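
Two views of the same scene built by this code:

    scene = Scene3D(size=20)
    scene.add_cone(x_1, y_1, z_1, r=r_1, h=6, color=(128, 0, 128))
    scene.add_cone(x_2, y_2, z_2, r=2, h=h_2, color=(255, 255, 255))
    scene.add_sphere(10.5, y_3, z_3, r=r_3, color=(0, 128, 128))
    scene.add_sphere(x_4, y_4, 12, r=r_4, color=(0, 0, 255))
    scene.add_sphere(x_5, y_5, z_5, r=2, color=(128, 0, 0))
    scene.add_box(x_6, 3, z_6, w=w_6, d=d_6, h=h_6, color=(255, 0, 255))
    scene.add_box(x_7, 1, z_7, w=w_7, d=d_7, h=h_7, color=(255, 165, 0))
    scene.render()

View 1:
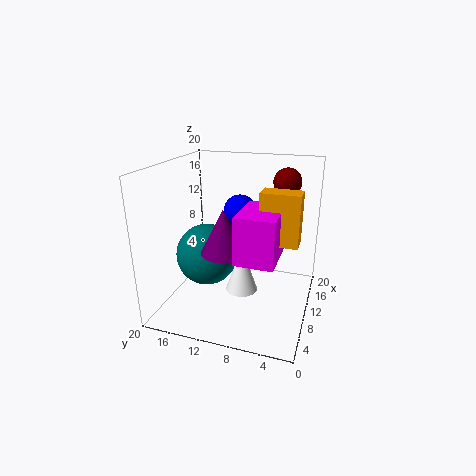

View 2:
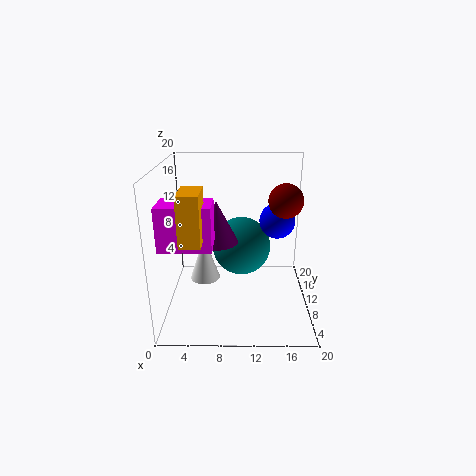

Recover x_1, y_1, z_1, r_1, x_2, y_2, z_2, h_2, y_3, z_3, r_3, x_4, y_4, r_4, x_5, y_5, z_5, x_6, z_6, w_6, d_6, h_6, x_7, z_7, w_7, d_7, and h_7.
x_1 = 7; y_1 = 11; z_1 = 9; r_1 = 3; x_2 = 5.5; y_2 = 8; z_2 = 5; h_2 = 6; y_3 = 15; z_3 = 6.5; r_3 = 4.5; x_4 = 15.5; y_4 = 11.5; r_4 = 2.5; x_5 = 15.5; y_5 = 4.5; z_5 = 17; x_6 = 0.5; z_6 = 11; w_6 = 6.5; d_6 = 4.5; h_6 = 5.5; x_7 = 3.5; z_7 = 12.5; w_7 = 2.5; d_7 = 4.5; h_7 = 6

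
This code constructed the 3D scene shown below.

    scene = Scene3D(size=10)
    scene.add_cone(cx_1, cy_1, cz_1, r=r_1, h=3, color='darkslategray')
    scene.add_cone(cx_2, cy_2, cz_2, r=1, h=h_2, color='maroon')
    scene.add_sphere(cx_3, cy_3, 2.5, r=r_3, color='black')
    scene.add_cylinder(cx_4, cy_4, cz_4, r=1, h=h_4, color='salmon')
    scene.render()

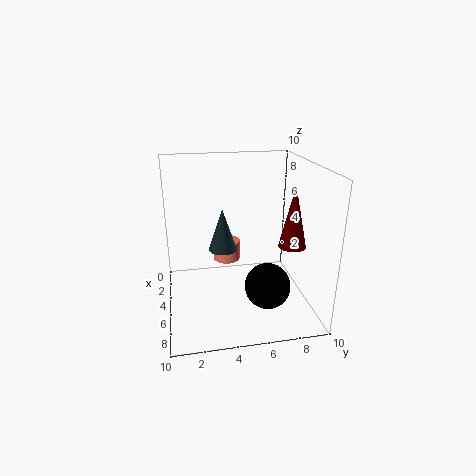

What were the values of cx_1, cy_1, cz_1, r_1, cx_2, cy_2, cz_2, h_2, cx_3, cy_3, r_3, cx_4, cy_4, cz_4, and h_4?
cx_1 = 4.5
cy_1 = 4
cz_1 = 4
r_1 = 1
cx_2 = 5
cy_2 = 9
cz_2 = 4
h_2 = 4.5
cx_3 = 7.5
cy_3 = 6.5
r_3 = 1.5
cx_4 = 3
cy_4 = 4.5
cz_4 = 2.5
h_4 = 1.5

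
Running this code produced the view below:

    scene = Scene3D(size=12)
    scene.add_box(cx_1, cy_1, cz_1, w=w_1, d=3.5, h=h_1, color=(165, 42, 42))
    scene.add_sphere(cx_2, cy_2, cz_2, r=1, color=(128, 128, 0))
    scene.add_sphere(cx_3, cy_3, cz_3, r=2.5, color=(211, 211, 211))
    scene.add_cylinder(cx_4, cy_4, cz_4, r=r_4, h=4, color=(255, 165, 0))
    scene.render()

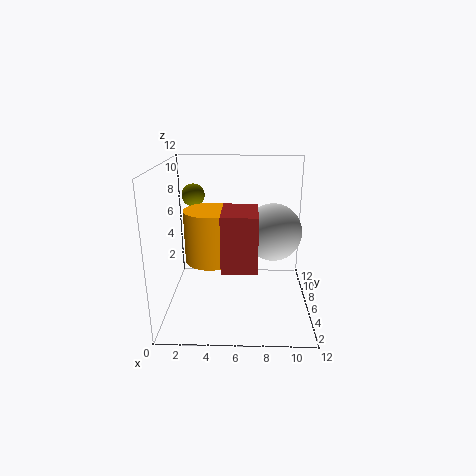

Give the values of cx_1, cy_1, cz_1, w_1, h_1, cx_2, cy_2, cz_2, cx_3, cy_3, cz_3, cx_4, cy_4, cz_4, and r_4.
cx_1 = 5, cy_1 = 0.5, cz_1 = 5.5, w_1 = 2.5, h_1 = 4, cx_2 = 2, cy_2 = 8.5, cz_2 = 9, cx_3 = 9, cy_3 = 7.5, cz_3 = 6, cx_4 = 4, cy_4 = 4, cz_4 = 5, r_4 = 2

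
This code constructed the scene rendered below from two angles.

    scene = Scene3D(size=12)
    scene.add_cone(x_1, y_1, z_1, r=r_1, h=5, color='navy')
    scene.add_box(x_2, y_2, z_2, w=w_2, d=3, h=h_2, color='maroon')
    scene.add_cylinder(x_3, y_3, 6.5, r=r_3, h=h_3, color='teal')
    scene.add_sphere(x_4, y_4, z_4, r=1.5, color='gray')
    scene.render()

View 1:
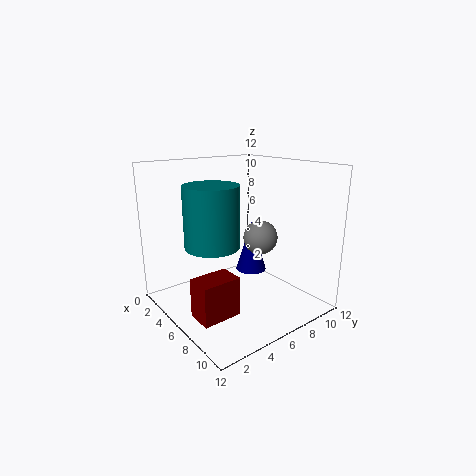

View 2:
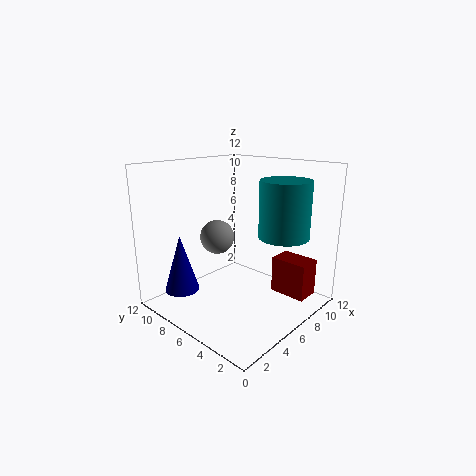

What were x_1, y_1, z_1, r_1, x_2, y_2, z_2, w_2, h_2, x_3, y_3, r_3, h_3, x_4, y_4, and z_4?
x_1 = 3
y_1 = 10
z_1 = 1
r_1 = 1.5
x_2 = 7.5
y_2 = 0.5
z_2 = 1.5
w_2 = 2
h_2 = 3
x_3 = 7.5
y_3 = 2.5
r_3 = 2
h_3 = 4.5
x_4 = 6
y_4 = 8.5
z_4 = 5.5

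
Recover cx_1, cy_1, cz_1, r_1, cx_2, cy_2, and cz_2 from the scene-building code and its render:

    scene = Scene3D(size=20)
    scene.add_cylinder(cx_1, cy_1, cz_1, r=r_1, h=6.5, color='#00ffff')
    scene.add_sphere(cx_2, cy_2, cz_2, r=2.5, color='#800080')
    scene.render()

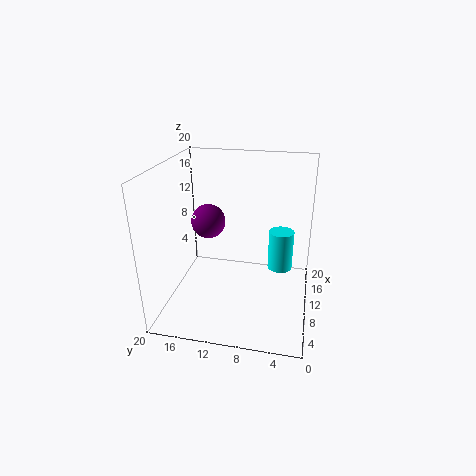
cx_1 = 17.5
cy_1 = 4.5
cz_1 = 1.5
r_1 = 2
cx_2 = 12.5
cy_2 = 15
cz_2 = 11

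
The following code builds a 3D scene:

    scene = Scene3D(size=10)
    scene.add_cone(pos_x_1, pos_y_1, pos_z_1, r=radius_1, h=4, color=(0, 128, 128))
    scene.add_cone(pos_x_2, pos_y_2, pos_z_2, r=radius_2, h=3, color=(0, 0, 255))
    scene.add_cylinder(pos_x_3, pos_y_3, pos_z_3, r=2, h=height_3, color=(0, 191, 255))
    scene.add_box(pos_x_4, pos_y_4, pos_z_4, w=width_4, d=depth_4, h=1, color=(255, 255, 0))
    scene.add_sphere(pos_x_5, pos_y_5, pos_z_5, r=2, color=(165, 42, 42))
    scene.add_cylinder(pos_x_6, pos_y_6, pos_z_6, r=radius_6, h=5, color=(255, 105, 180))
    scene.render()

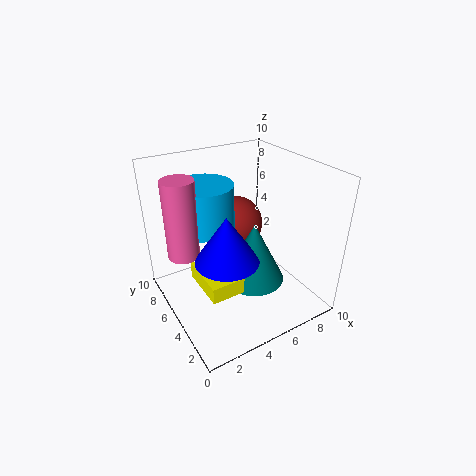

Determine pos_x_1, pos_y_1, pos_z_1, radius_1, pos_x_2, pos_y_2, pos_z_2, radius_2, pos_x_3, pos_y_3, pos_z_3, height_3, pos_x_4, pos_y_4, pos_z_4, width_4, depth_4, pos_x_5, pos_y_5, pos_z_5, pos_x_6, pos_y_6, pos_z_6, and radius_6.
pos_x_1 = 5; pos_y_1 = 3; pos_z_1 = 3; radius_1 = 2; pos_x_2 = 3; pos_y_2 = 3; pos_z_2 = 5; radius_2 = 2; pos_x_3 = 3; pos_y_3 = 6; pos_z_3 = 6; height_3 = 3; pos_x_4 = 1; pos_y_4 = 1; pos_z_4 = 4; width_4 = 2; depth_4 = 3; pos_x_5 = 6; pos_y_5 = 7; pos_z_5 = 5; pos_x_6 = 1; pos_y_6 = 5; pos_z_6 = 5; radius_6 = 1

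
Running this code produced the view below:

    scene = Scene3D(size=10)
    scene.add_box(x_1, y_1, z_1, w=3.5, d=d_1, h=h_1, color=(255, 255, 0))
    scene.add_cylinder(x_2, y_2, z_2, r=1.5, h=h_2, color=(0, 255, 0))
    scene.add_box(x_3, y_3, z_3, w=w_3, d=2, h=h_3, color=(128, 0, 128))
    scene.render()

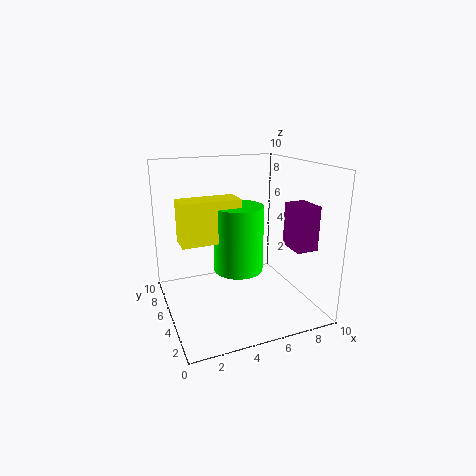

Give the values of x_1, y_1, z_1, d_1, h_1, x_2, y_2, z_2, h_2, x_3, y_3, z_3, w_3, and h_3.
x_1 = 0.5, y_1 = 2, z_1 = 6, d_1 = 1.5, h_1 = 2.5, x_2 = 4, y_2 = 2.5, z_2 = 4, h_2 = 4, x_3 = 8, y_3 = 2, z_3 = 4.5, w_3 = 1.5, h_3 = 3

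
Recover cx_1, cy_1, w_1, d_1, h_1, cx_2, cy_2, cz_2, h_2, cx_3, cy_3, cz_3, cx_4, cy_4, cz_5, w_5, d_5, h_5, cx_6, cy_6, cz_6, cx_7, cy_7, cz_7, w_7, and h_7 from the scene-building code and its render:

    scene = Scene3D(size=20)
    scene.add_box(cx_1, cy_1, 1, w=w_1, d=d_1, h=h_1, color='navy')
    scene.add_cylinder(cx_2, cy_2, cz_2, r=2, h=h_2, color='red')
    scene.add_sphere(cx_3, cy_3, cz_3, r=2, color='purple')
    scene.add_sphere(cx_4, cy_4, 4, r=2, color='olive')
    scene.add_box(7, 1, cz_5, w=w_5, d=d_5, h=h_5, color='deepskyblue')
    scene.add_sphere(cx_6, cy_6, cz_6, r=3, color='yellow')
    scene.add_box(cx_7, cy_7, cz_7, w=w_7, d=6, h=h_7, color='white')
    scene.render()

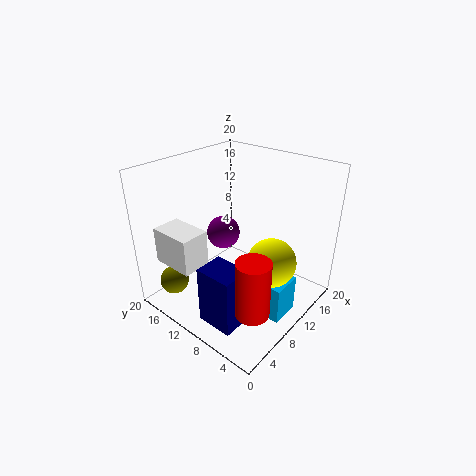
cx_1 = 2
cy_1 = 5
w_1 = 4
d_1 = 5
h_1 = 8
cx_2 = 3
cy_2 = 2
cz_2 = 6
h_2 = 7
cx_3 = 6
cy_3 = 9
cz_3 = 13
cx_4 = 3
cy_4 = 16
cz_5 = 2
w_5 = 4
d_5 = 3
h_5 = 5
cx_6 = 8
cy_6 = 3
cz_6 = 10
cx_7 = 2
cy_7 = 12
cz_7 = 7
w_7 = 4
h_7 = 5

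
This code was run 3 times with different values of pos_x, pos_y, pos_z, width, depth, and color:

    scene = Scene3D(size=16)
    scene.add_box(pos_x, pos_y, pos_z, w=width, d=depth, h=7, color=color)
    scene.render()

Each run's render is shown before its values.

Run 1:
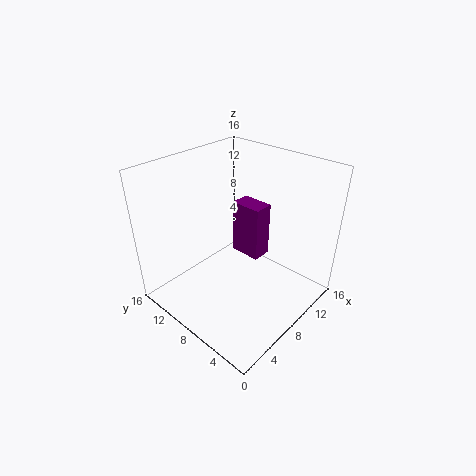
pos_x = 12; pos_y = 8.5; pos_z = 2.5; width = 2.5; depth = 4; color = 'purple'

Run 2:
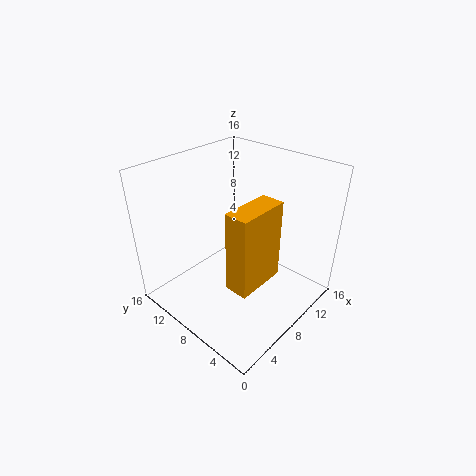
pos_x = 0.5; pos_y = 0.5; pos_z = 9; width = 4.5; depth = 2; color = 'orange'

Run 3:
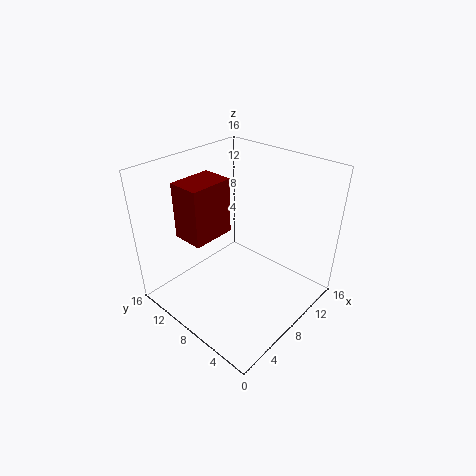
pos_x = 5.5; pos_y = 12; pos_z = 6; width = 5.5; depth = 4; color = 'maroon'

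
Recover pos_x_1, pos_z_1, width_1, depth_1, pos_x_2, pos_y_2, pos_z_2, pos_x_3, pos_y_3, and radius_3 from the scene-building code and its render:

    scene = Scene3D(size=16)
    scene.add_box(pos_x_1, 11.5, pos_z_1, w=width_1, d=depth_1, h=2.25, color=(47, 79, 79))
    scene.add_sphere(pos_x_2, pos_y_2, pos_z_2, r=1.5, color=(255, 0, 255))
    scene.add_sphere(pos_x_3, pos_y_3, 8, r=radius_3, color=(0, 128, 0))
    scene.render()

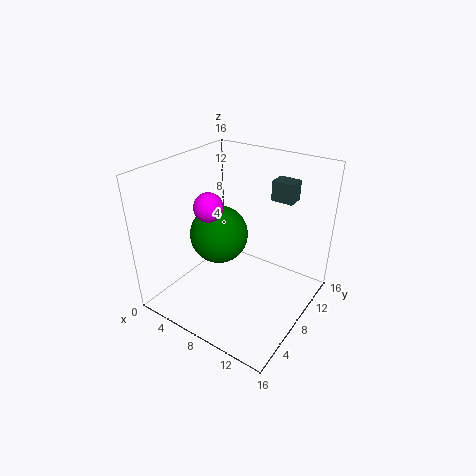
pos_x_1 = 10; pos_z_1 = 11.75; width_1 = 2.5; depth_1 = 2; pos_x_2 = 6.5; pos_y_2 = 5; pos_z_2 = 12.5; pos_x_3 = 5.75; pos_y_3 = 7.5; radius_3 = 3.25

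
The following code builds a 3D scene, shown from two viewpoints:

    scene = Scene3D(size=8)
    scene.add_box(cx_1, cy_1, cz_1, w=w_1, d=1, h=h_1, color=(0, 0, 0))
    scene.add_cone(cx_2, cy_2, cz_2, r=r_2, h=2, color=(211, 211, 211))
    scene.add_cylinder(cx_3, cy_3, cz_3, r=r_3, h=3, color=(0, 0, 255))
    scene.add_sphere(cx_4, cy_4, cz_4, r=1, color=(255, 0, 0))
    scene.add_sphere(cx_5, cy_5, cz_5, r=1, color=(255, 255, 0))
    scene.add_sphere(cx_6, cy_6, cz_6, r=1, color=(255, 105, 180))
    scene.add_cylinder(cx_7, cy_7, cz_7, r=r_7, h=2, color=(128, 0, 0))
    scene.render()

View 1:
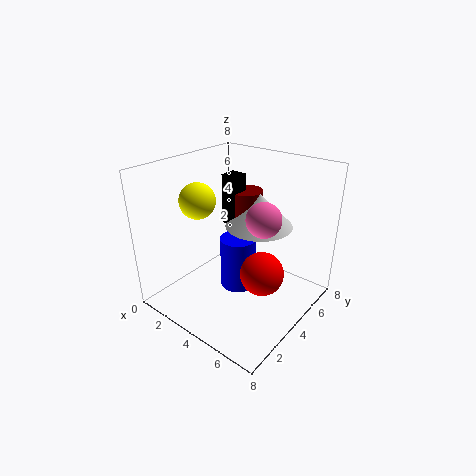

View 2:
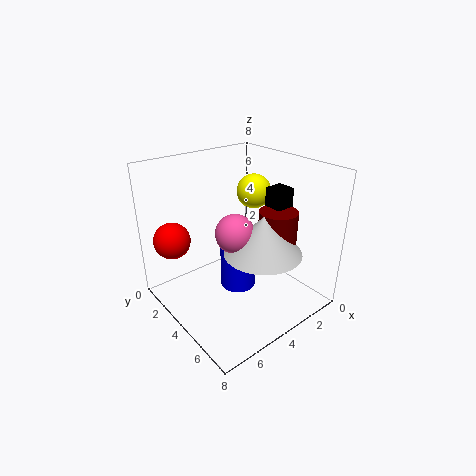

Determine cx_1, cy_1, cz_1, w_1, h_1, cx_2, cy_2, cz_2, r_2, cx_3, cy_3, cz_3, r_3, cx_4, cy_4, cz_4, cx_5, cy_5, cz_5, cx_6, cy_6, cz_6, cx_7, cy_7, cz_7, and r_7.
cx_1 = 2; cy_1 = 5; cz_1 = 4; w_1 = 1; h_1 = 3; cx_2 = 4; cy_2 = 6; cz_2 = 4; r_2 = 2; cx_3 = 4; cy_3 = 4; cz_3 = 1; r_3 = 1; cx_4 = 7; cy_4 = 2; cz_4 = 4; cx_5 = 2; cy_5 = 3; cz_5 = 6; cx_6 = 5; cy_6 = 5; cz_6 = 5; cx_7 = 3; cy_7 = 6; cz_7 = 4; r_7 = 1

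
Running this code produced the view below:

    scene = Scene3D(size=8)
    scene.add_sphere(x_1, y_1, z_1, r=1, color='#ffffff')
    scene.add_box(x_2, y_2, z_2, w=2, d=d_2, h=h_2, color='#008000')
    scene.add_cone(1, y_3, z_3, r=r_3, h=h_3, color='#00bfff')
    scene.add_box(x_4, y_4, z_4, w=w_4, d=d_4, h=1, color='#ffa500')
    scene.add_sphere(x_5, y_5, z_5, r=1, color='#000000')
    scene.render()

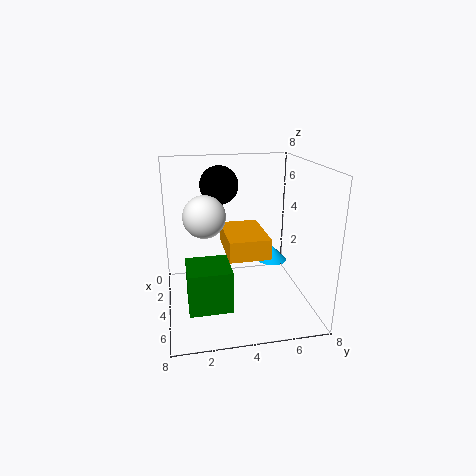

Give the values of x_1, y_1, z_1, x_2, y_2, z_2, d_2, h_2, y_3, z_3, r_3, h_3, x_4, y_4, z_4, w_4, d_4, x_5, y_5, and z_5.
x_1 = 6
y_1 = 2
z_1 = 6
x_2 = 6
y_2 = 1
z_2 = 2
d_2 = 2
h_2 = 2
y_3 = 7
z_3 = 1
r_3 = 1
h_3 = 1
x_4 = 4
y_4 = 3
z_4 = 4
w_4 = 3
d_4 = 2
x_5 = 4
y_5 = 3
z_5 = 7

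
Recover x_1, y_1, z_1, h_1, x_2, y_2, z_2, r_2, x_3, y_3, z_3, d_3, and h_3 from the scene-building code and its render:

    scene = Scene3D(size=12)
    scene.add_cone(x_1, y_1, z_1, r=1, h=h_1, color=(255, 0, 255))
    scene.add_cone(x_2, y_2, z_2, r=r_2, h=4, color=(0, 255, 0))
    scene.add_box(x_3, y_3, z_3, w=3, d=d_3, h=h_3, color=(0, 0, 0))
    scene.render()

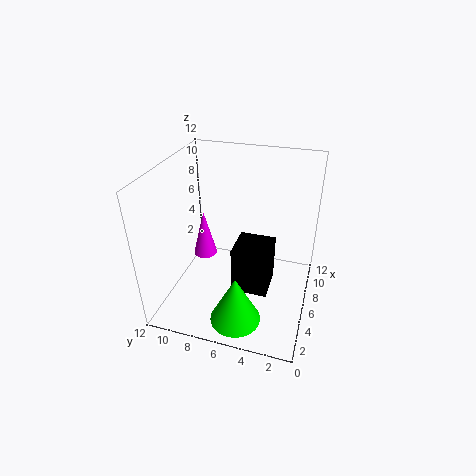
x_1 = 6
y_1 = 9
z_1 = 4
h_1 = 4
x_2 = 2
y_2 = 5
z_2 = 1
r_2 = 2
x_3 = 4
y_3 = 3
z_3 = 2
d_3 = 3
h_3 = 4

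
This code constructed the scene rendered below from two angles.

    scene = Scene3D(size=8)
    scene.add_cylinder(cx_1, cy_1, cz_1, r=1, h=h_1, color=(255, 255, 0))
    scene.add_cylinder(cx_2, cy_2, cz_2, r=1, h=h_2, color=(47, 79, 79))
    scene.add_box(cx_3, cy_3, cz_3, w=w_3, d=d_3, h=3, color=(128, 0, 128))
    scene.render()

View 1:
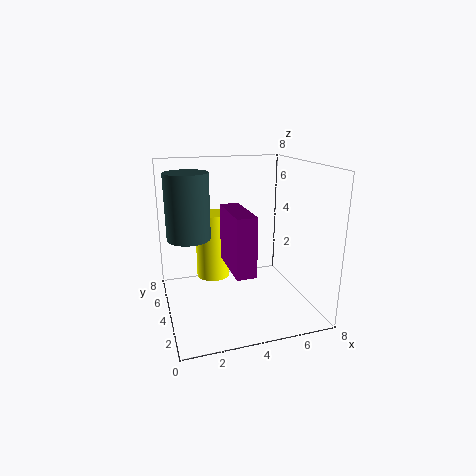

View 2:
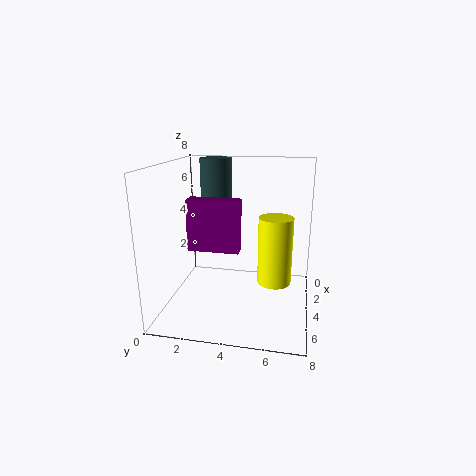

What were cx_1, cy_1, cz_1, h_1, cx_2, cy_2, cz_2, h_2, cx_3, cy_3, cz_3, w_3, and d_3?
cx_1 = 3, cy_1 = 6, cz_1 = 1, h_1 = 4, cx_2 = 1, cy_2 = 2, cz_2 = 5, h_2 = 3, cx_3 = 3, cy_3 = 1, cz_3 = 3, w_3 = 1, d_3 = 3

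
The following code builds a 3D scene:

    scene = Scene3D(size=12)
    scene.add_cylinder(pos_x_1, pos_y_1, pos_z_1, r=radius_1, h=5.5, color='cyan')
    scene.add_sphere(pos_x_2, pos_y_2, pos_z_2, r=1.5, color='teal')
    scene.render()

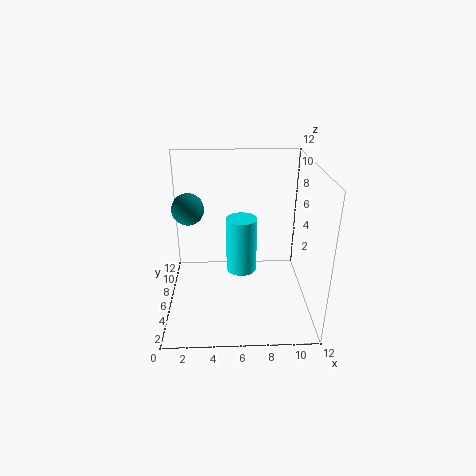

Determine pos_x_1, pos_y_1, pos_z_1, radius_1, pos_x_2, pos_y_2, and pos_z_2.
pos_x_1 = 6.5, pos_y_1 = 10, pos_z_1 = 0.5, radius_1 = 1.5, pos_x_2 = 1.5, pos_y_2 = 10, pos_z_2 = 7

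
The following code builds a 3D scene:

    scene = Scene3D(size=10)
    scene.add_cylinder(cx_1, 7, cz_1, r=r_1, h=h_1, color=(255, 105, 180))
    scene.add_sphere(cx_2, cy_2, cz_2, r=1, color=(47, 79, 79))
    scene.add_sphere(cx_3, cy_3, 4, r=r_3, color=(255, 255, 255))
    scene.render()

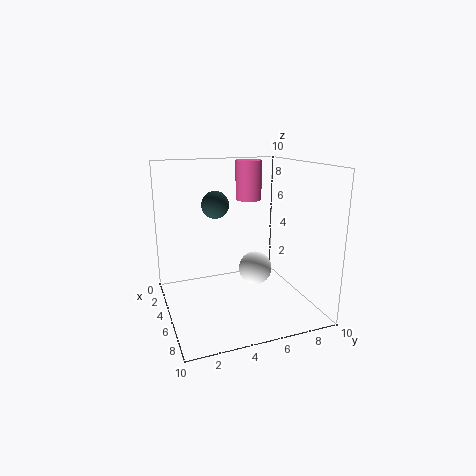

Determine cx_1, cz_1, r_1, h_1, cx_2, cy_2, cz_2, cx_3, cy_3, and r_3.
cx_1 = 2, cz_1 = 7, r_1 = 1, h_1 = 3, cx_2 = 3, cy_2 = 4, cz_2 = 7, cx_3 = 8, cy_3 = 5, r_3 = 1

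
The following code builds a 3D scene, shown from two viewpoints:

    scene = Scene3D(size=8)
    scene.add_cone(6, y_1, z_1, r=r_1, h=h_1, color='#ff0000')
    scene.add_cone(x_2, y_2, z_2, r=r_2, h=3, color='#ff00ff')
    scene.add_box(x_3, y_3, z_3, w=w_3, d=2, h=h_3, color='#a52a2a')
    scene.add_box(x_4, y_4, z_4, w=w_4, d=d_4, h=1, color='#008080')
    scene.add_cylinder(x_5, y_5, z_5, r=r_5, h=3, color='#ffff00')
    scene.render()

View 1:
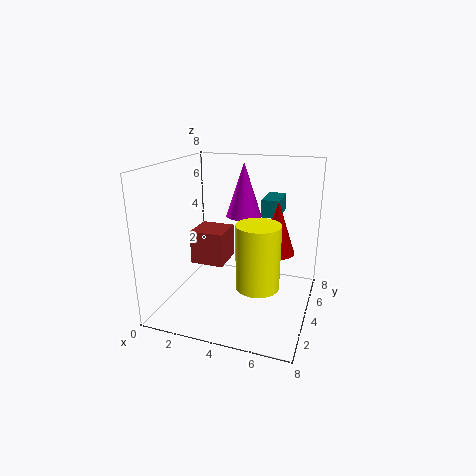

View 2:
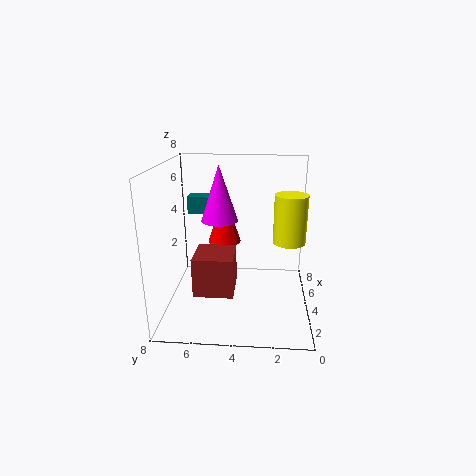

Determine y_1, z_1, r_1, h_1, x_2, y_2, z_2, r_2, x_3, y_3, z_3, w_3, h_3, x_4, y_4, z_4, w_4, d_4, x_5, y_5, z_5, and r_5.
y_1 = 5; z_1 = 3; r_1 = 1; h_1 = 3; x_2 = 4; y_2 = 5; z_2 = 5; r_2 = 1; x_3 = 1; y_3 = 4; z_3 = 2; w_3 = 2; h_3 = 2; x_4 = 5; y_4 = 5; z_4 = 5; w_4 = 1; d_4 = 2; x_5 = 6; y_5 = 1; z_5 = 3; r_5 = 1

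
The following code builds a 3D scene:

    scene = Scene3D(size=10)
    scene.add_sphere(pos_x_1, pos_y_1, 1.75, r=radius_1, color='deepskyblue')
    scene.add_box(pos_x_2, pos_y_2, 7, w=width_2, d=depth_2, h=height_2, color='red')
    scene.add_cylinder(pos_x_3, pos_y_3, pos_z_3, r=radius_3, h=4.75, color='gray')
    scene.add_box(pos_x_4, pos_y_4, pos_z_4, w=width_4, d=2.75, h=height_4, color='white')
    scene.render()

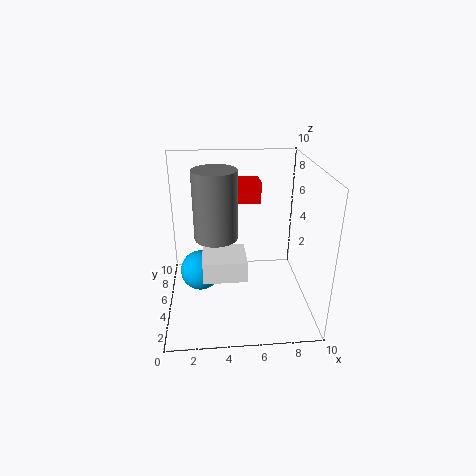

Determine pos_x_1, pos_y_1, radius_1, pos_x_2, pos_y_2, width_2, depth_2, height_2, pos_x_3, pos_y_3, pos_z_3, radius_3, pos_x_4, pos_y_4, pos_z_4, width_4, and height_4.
pos_x_1 = 2.25, pos_y_1 = 6.25, radius_1 = 1.5, pos_x_2 = 4.75, pos_y_2 = 6.25, width_2 = 2, depth_2 = 1.75, height_2 = 1.5, pos_x_3 = 3.5, pos_y_3 = 5.25, pos_z_3 = 5, radius_3 = 1.5, pos_x_4 = 2.5, pos_y_4 = 3.25, pos_z_4 = 2.5, width_4 = 3, height_4 = 1.5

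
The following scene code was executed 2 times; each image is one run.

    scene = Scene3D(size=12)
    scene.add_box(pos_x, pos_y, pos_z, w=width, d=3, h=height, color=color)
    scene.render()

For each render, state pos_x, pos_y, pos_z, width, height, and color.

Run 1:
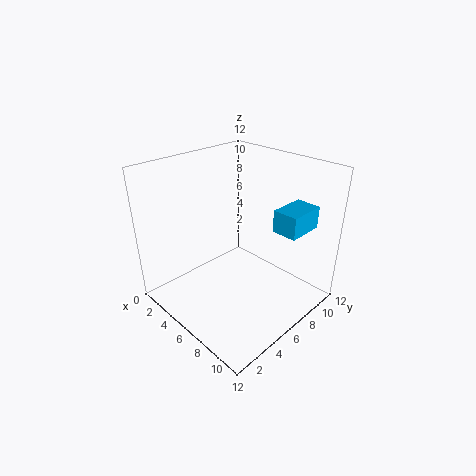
pos_x = 9
pos_y = 6.75
pos_z = 7.5
width = 2
height = 1.75
color = 'deepskyblue'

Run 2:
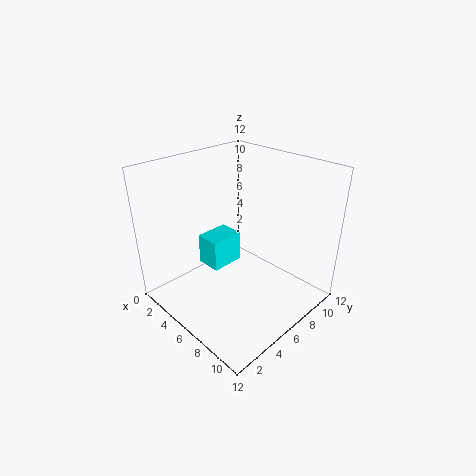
pos_x = 2.25
pos_y = 4.75
pos_z = 2.5
width = 2.25
height = 2.75
color = 'cyan'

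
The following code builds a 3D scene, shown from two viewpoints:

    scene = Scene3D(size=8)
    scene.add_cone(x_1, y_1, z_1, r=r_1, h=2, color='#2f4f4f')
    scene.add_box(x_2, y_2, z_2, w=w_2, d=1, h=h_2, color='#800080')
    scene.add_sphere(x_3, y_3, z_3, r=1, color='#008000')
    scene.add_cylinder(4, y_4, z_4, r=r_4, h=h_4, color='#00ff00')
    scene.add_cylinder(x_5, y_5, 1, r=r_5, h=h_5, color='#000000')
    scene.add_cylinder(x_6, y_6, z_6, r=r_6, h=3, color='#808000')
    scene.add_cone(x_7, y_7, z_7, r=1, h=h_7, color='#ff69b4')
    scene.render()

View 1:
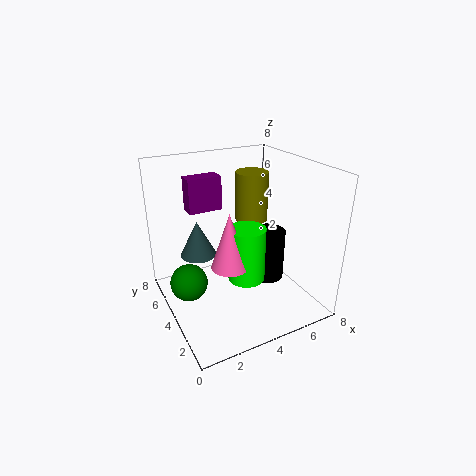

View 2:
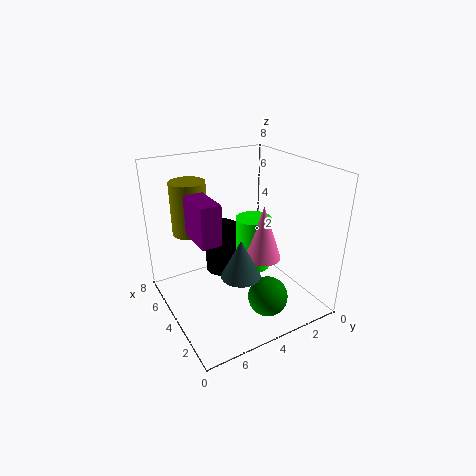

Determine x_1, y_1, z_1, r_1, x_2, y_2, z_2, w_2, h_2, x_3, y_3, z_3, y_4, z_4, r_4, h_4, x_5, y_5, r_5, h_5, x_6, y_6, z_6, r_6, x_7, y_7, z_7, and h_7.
x_1 = 2, y_1 = 5, z_1 = 3, r_1 = 1, x_2 = 2, y_2 = 6, z_2 = 5, w_2 = 2, h_2 = 2, x_3 = 1, y_3 = 4, z_3 = 2, y_4 = 3, z_4 = 2, r_4 = 1, h_4 = 3, x_5 = 6, y_5 = 4, r_5 = 1, h_5 = 3, x_6 = 6, y_6 = 6, z_6 = 4, r_6 = 1, x_7 = 3, y_7 = 3, z_7 = 3, h_7 = 3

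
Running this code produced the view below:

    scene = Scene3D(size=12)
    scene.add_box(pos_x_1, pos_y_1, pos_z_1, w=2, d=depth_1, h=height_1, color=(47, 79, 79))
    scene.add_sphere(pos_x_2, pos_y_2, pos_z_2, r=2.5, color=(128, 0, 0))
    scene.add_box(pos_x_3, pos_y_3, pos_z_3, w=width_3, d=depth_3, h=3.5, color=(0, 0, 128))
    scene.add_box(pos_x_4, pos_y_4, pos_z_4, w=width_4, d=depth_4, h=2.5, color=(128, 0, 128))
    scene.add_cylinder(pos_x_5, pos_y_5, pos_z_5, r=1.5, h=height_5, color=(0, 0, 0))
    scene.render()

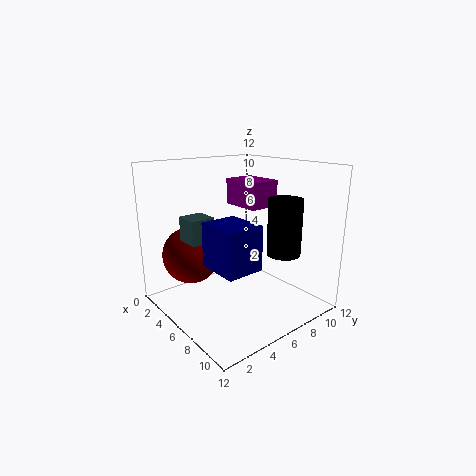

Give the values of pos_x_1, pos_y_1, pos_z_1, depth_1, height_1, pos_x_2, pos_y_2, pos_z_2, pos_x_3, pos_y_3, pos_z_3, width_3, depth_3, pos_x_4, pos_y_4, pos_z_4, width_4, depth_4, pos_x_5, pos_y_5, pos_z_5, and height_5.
pos_x_1 = 3.5, pos_y_1 = 2, pos_z_1 = 6, depth_1 = 2, height_1 = 2, pos_x_2 = 2.5, pos_y_2 = 3.5, pos_z_2 = 4, pos_x_3 = 6, pos_y_3 = 2.5, pos_z_3 = 4.5, width_3 = 3.5, depth_3 = 3, pos_x_4 = 0.5, pos_y_4 = 9, pos_z_4 = 7.5, width_4 = 4, depth_4 = 3, pos_x_5 = 7.5, pos_y_5 = 10, pos_z_5 = 4, height_5 = 5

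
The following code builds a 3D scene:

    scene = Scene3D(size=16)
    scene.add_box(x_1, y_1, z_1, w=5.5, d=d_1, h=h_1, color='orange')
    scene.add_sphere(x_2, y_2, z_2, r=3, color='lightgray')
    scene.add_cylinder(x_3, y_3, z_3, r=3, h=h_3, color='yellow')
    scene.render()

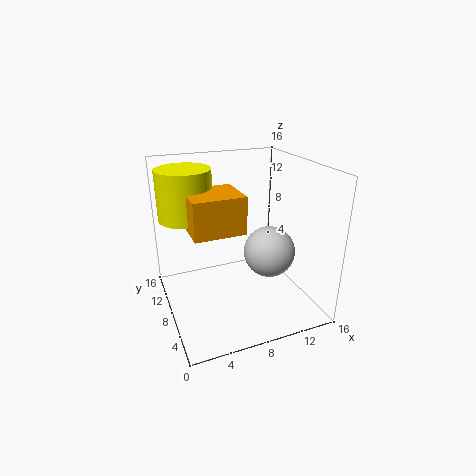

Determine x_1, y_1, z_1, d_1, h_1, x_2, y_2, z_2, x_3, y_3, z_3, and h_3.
x_1 = 2.5; y_1 = 5.5; z_1 = 9.5; d_1 = 5; h_1 = 4; x_2 = 12; y_2 = 8; z_2 = 5.5; x_3 = 3; y_3 = 11; z_3 = 10; h_3 = 5.5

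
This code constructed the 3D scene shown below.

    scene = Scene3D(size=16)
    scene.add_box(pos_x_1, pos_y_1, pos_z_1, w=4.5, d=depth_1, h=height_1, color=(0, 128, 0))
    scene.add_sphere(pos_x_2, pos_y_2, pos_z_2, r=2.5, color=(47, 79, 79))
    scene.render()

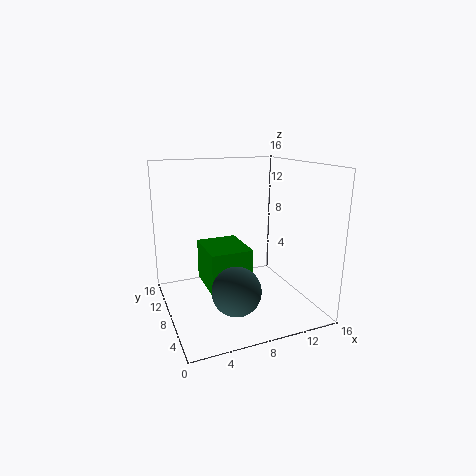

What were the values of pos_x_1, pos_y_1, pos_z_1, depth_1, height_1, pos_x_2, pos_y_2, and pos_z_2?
pos_x_1 = 4; pos_y_1 = 5; pos_z_1 = 3; depth_1 = 5.5; height_1 = 4.5; pos_x_2 = 6; pos_y_2 = 3.5; pos_z_2 = 4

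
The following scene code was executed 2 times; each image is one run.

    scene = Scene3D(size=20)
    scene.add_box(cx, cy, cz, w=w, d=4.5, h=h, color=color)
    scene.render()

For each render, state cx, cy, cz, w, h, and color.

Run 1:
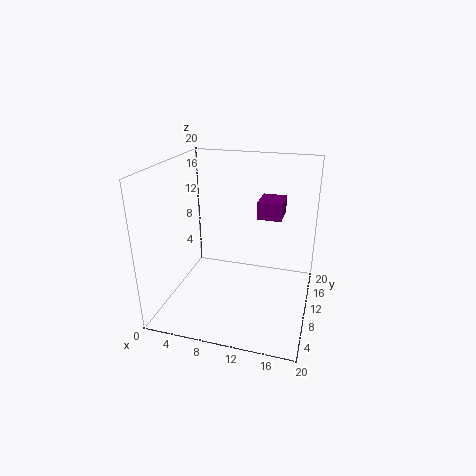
cx = 12
cy = 12.5
cz = 12
w = 3.5
h = 2.5
color = 'purple'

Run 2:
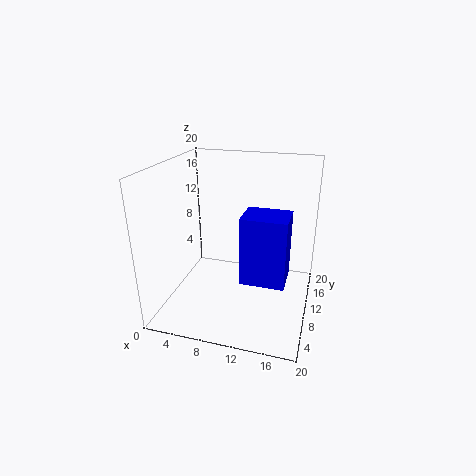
cx = 12
cy = 3.5
cz = 7
w = 5.5
h = 8.5
color = 'blue'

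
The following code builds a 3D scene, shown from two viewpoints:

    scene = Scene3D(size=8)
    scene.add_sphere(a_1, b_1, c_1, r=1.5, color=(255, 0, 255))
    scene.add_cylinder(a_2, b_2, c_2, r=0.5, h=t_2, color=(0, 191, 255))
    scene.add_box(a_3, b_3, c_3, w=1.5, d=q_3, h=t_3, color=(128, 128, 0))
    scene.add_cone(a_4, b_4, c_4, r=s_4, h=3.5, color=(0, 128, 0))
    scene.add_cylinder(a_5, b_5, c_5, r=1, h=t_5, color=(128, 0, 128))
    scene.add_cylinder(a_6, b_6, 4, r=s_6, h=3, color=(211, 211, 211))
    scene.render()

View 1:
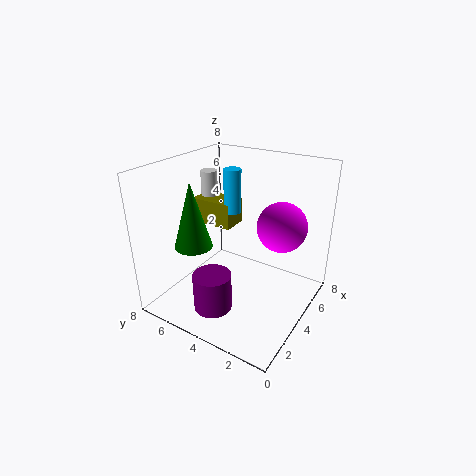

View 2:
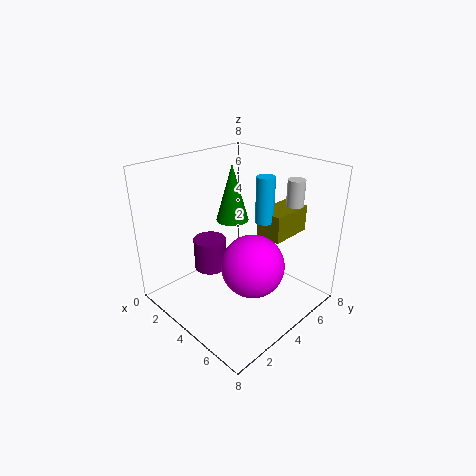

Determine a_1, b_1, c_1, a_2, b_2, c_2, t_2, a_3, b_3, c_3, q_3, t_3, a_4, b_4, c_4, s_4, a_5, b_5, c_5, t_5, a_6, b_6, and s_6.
a_1 = 6.5, b_1 = 2.5, c_1 = 4, a_2 = 5, b_2 = 5, c_2 = 5, t_2 = 2.5, a_3 = 4.5, b_3 = 5, c_3 = 4, q_3 = 2.5, t_3 = 1.5, a_4 = 2, b_4 = 5.5, c_4 = 4, s_4 = 1, a_5 = 1.5, b_5 = 4, c_5 = 1, t_5 = 2, a_6 = 5.5, b_6 = 7, s_6 = 0.5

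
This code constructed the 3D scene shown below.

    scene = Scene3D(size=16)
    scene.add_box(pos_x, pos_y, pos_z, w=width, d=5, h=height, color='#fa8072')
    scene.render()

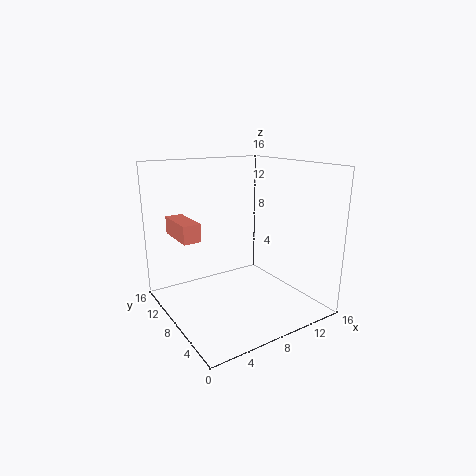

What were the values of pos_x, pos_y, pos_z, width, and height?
pos_x = 2, pos_y = 9, pos_z = 8, width = 2, height = 2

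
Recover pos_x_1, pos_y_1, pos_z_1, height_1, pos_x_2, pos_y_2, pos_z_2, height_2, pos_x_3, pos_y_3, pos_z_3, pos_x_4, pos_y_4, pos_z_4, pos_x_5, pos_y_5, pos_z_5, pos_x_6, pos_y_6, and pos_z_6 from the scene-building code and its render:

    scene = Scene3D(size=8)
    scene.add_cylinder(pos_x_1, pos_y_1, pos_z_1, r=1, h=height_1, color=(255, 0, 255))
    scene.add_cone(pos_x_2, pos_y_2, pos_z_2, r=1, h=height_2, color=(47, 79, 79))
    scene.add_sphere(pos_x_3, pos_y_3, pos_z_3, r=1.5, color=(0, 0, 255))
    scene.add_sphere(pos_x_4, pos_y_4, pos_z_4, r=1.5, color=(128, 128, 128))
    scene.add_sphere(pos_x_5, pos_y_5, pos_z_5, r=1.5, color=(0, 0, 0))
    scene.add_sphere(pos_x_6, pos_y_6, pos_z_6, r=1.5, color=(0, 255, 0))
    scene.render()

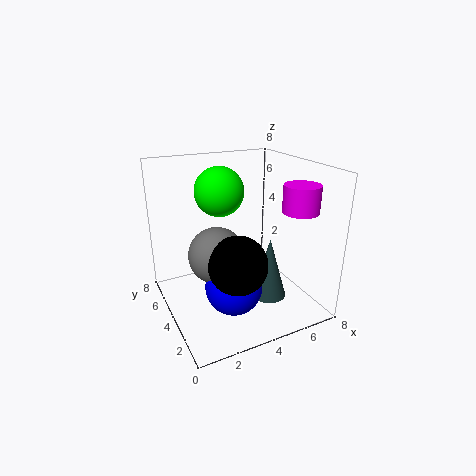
pos_x_1 = 7, pos_y_1 = 2.5, pos_z_1 = 5.5, height_1 = 1.5, pos_x_2 = 5.5, pos_y_2 = 3, pos_z_2 = 0.5, height_2 = 3.5, pos_x_3 = 3, pos_y_3 = 2.5, pos_z_3 = 2, pos_x_4 = 2.5, pos_y_4 = 3.5, pos_z_4 = 3.5, pos_x_5 = 3, pos_y_5 = 2, pos_z_5 = 3.5, pos_x_6 = 4, pos_y_6 = 6.5, pos_z_6 = 6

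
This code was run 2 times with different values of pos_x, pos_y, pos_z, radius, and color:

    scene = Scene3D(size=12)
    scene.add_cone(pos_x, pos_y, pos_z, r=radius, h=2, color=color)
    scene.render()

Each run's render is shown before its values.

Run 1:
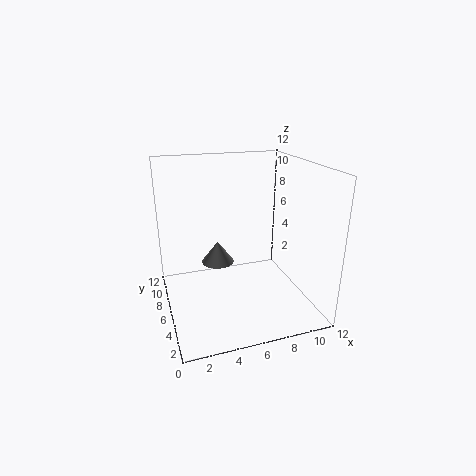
pos_x = 5; pos_y = 9; pos_z = 2.5; radius = 1.5; color = 'gray'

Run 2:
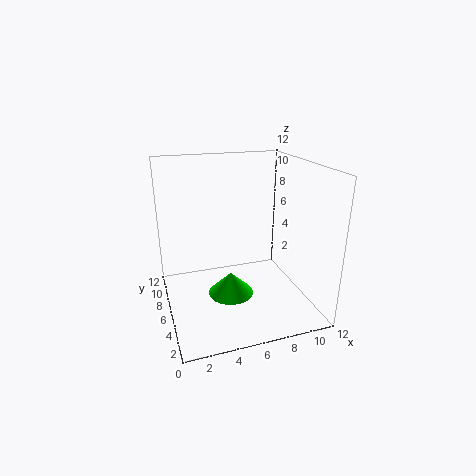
pos_x = 5.5; pos_y = 6.5; pos_z = 0.5; radius = 2; color = 'lime'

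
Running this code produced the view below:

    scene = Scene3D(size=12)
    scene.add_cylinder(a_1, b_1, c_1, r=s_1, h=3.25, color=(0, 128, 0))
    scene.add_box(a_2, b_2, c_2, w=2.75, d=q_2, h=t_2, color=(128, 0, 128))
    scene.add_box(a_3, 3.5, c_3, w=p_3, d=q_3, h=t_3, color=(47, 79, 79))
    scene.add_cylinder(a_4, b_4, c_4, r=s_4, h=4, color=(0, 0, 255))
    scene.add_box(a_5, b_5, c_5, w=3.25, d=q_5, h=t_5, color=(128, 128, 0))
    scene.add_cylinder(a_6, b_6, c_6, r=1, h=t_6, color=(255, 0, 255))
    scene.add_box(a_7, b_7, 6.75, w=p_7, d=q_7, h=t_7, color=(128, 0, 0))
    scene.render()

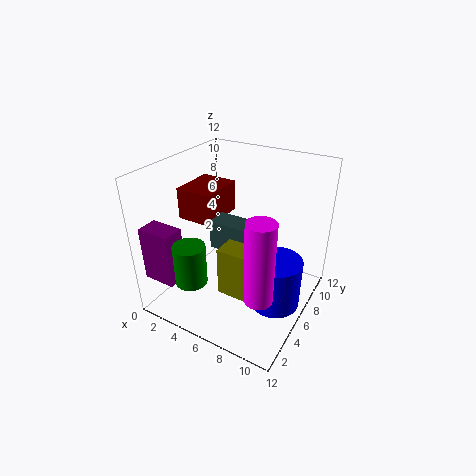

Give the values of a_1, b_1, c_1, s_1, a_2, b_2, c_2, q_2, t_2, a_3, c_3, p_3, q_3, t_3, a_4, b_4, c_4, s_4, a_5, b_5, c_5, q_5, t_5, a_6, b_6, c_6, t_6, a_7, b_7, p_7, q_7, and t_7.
a_1 = 4.25; b_1 = 1.75; c_1 = 3.75; s_1 = 1.25; a_2 = 0.25; b_2 = 0.75; c_2 = 3.25; q_2 = 1.75; t_2 = 4.5; a_3 = 5; c_3 = 6.25; p_3 = 3.75; q_3 = 1.75; t_3 = 2.25; a_4 = 10; b_4 = 5; c_4 = 1.75; s_4 = 2; a_5 = 6.75; b_5 = 1.75; c_5 = 3.75; q_5 = 2; t_5 = 3.75; a_6 = 10.25; b_6 = 1.5; c_6 = 4.75; t_6 = 6; a_7 = 0.5; b_7 = 5.25; p_7 = 3.25; q_7 = 4; t_7 = 2.75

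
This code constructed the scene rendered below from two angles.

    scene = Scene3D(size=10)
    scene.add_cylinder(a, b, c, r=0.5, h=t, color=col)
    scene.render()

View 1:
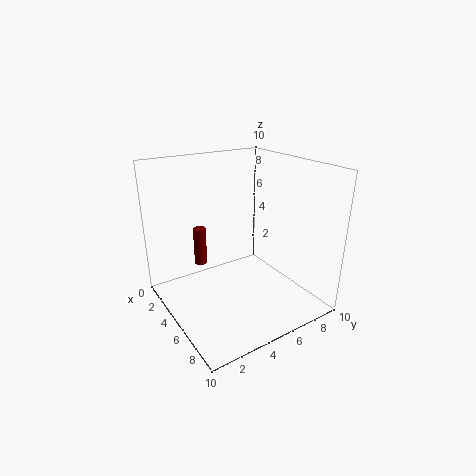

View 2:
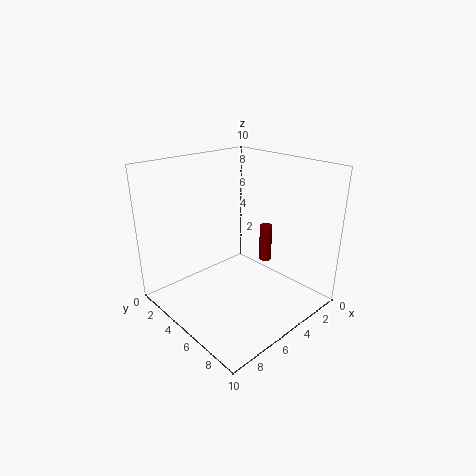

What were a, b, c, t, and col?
a = 1, b = 4, c = 1.5, t = 3, col = 'maroon'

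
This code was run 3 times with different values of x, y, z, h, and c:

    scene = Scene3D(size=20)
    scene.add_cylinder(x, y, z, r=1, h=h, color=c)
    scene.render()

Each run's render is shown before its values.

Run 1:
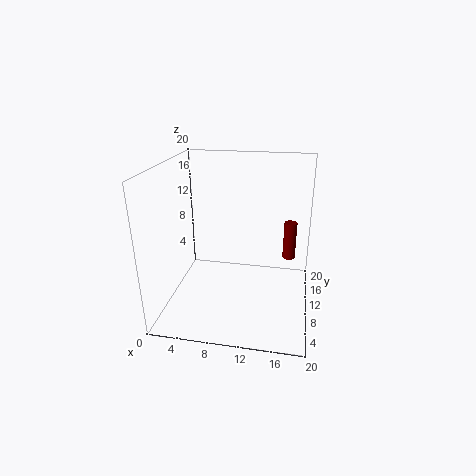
x = 17, y = 17, z = 4, h = 6, c = 'maroon'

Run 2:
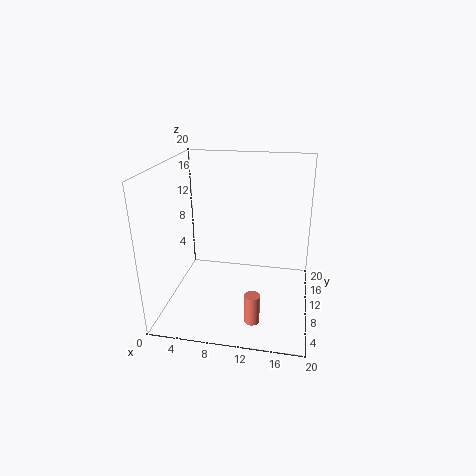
x = 13, y = 4, z = 1, h = 4, c = 'salmon'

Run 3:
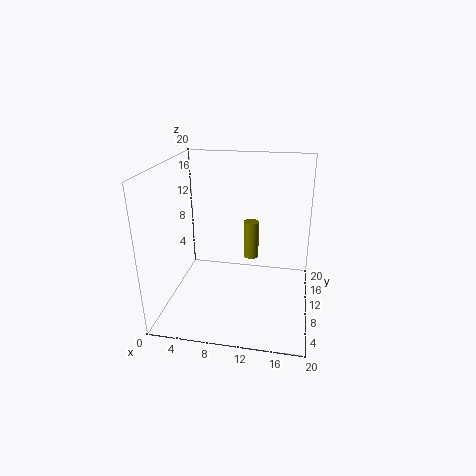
x = 12, y = 9, z = 8, h = 5, c = 'olive'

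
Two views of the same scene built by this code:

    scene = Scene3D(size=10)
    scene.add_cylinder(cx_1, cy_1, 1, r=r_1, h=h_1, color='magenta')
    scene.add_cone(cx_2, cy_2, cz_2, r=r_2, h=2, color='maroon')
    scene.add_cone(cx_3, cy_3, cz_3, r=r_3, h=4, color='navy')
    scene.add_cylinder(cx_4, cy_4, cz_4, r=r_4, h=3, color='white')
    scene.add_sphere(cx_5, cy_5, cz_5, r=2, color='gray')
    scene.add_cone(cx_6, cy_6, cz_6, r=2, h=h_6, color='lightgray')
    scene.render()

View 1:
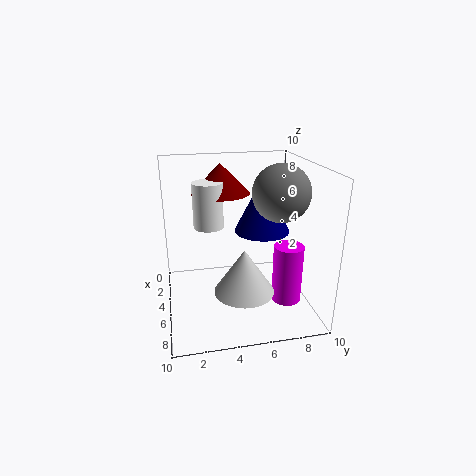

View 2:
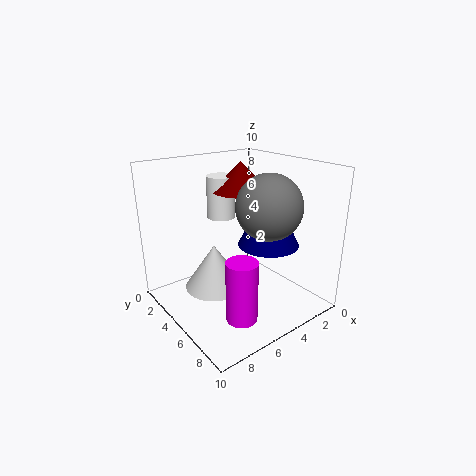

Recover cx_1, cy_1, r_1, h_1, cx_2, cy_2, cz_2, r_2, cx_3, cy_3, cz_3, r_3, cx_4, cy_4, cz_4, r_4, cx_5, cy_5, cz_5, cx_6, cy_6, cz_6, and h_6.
cx_1 = 7
cy_1 = 8
r_1 = 1
h_1 = 4
cx_2 = 4
cy_2 = 4
cz_2 = 8
r_2 = 2
cx_3 = 4
cy_3 = 7
cz_3 = 5
r_3 = 2
cx_4 = 5
cy_4 = 3
cz_4 = 6
r_4 = 1
cx_5 = 5
cy_5 = 8
cz_5 = 8
cx_6 = 7
cy_6 = 5
cz_6 = 2
h_6 = 3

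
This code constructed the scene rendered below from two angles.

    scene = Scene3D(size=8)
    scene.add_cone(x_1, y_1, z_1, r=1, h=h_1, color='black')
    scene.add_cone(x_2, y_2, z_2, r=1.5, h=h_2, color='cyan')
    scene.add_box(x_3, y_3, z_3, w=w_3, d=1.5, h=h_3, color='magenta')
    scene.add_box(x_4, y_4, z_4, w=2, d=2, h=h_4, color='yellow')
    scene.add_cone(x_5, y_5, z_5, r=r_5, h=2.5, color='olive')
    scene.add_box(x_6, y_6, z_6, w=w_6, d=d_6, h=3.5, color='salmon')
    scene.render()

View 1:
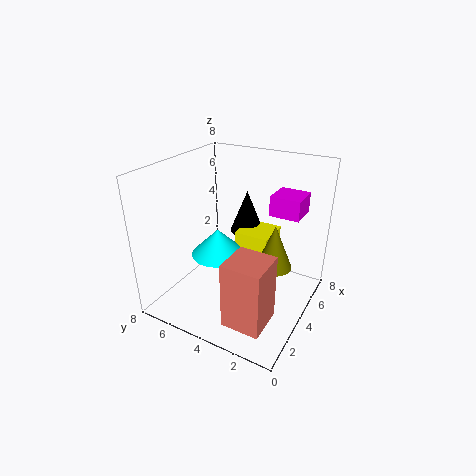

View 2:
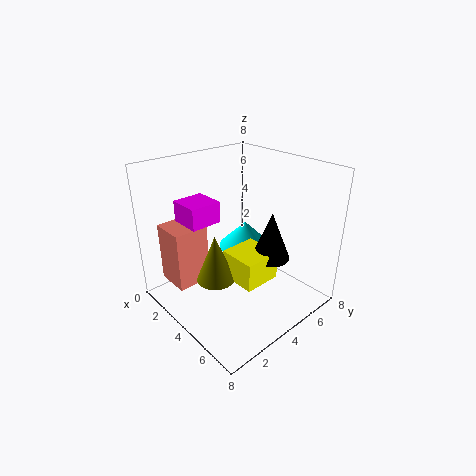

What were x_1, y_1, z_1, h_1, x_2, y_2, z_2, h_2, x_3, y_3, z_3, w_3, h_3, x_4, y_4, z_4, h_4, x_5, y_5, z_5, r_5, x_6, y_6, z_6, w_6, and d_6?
x_1 = 6
y_1 = 4.5
z_1 = 3.5
h_1 = 2.5
x_2 = 3.5
y_2 = 5
z_2 = 3
h_2 = 1.5
x_3 = 3.5
y_3 = 0.5
z_3 = 6
w_3 = 1.5
h_3 = 1
x_4 = 4.5
y_4 = 2.5
z_4 = 2.5
h_4 = 1.5
x_5 = 4.5
y_5 = 2
z_5 = 2.5
r_5 = 1
x_6 = 0.5
y_6 = 1
z_6 = 1
w_6 = 2
d_6 = 2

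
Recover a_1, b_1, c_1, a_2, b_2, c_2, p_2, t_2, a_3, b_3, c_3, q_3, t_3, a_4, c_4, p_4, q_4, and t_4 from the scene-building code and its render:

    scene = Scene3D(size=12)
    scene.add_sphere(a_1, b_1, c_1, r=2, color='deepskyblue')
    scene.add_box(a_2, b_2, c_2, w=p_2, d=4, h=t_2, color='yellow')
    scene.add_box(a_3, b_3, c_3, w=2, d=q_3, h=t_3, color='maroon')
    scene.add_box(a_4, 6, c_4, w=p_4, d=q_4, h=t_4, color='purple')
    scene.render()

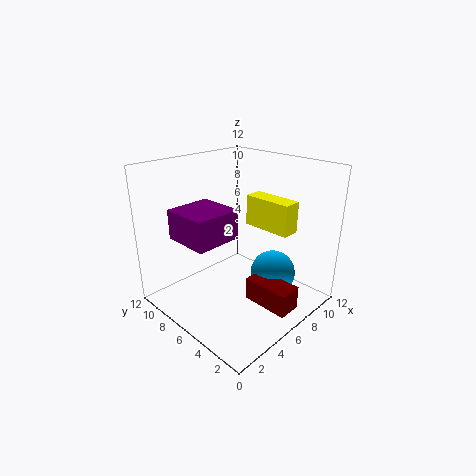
a_1 = 9, b_1 = 4.5, c_1 = 2, a_2 = 7, b_2 = 2, c_2 = 7, p_2 = 1.5, t_2 = 2.5, a_3 = 6, b_3 = 1, c_3 = 0.5, q_3 = 4, t_3 = 2, a_4 = 2, c_4 = 6, p_4 = 4, q_4 = 4, t_4 = 2.5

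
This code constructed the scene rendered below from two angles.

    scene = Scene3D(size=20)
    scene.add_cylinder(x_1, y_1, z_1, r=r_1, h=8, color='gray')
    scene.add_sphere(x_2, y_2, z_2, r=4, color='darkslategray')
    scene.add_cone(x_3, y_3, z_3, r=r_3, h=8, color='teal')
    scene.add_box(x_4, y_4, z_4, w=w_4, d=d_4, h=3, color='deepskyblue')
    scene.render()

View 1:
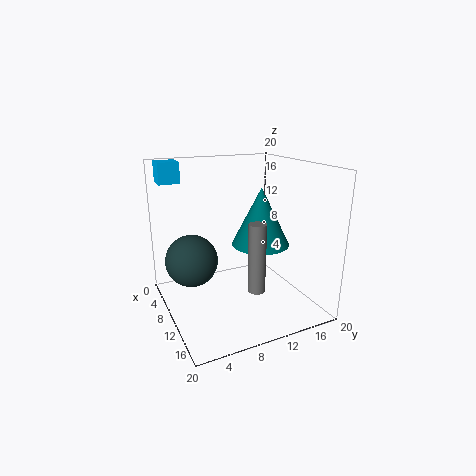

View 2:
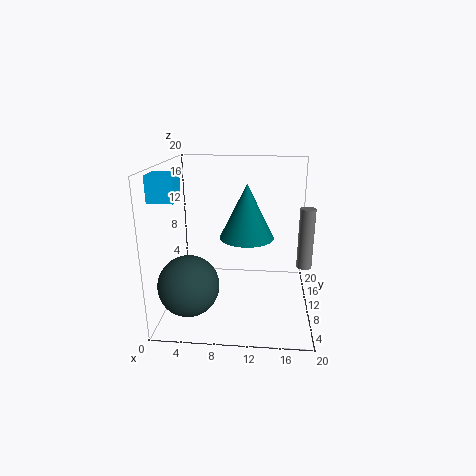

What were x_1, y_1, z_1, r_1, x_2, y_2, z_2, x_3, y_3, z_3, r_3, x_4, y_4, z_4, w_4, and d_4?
x_1 = 19, y_1 = 8, z_1 = 7, r_1 = 1, x_2 = 4, y_2 = 5, z_2 = 5, x_3 = 11, y_3 = 13, z_3 = 9, r_3 = 4, x_4 = 1, y_4 = 1, z_4 = 17, w_4 = 3, d_4 = 3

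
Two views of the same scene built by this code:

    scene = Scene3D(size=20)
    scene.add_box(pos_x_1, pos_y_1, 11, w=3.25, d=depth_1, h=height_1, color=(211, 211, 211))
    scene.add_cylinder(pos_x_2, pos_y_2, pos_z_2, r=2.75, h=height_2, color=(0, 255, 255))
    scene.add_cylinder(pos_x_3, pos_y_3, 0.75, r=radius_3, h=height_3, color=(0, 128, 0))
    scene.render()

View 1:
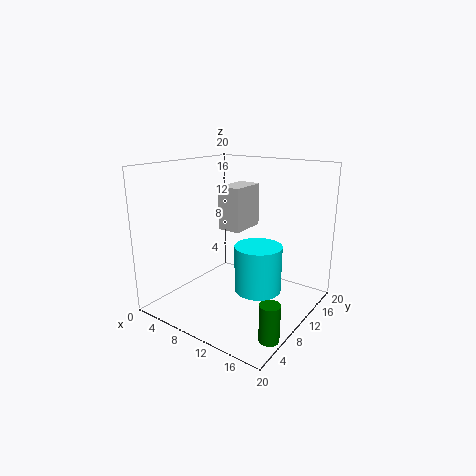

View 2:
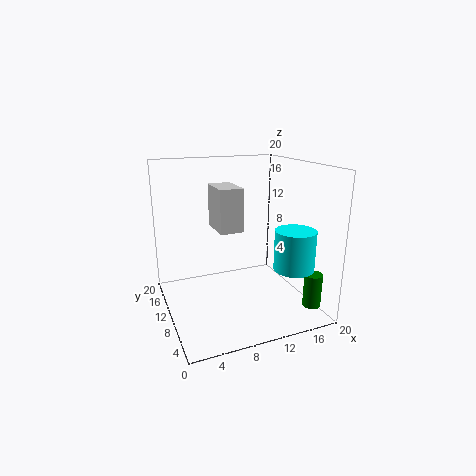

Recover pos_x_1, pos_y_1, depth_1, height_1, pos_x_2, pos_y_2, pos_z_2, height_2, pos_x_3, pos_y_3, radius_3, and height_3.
pos_x_1 = 7.25
pos_y_1 = 9.25
depth_1 = 5.25
height_1 = 6
pos_x_2 = 16.25
pos_y_2 = 5.25
pos_z_2 = 6.25
height_2 = 5.5
pos_x_3 = 18.75
pos_y_3 = 4
radius_3 = 1.25
height_3 = 4.75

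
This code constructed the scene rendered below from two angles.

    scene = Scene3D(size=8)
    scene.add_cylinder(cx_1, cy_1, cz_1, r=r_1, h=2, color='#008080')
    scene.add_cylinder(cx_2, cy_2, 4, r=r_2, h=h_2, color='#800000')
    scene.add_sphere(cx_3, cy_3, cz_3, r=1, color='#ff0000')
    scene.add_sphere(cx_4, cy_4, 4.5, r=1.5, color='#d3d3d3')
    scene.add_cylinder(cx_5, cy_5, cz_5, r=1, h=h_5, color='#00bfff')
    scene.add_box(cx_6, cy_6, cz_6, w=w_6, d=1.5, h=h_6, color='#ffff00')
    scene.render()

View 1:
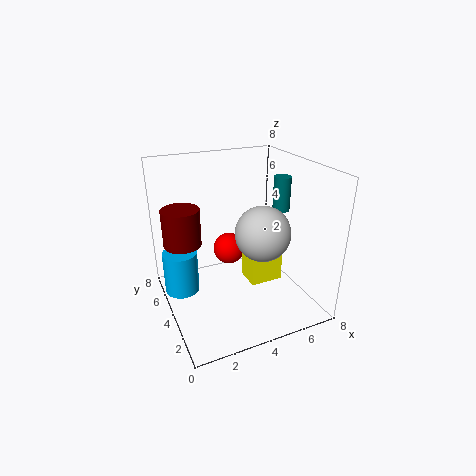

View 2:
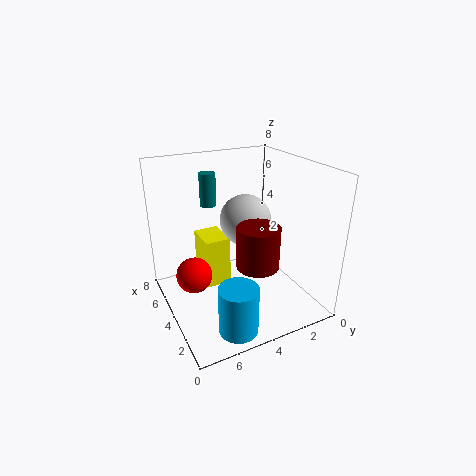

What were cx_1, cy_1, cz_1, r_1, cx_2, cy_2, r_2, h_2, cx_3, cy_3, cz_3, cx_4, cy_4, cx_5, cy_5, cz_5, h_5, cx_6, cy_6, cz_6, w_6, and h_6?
cx_1 = 7, cy_1 = 4.5, cz_1 = 5, r_1 = 0.5, cx_2 = 1, cy_2 = 4.5, r_2 = 1, h_2 = 2, cx_3 = 4.5, cy_3 = 6.5, cz_3 = 2, cx_4 = 5, cy_4 = 3, cx_5 = 1, cy_5 = 5.5, cz_5 = 0.5, h_5 = 2.5, cx_6 = 5, cy_6 = 4, cz_6 = 0.5, w_6 = 2, h_6 = 3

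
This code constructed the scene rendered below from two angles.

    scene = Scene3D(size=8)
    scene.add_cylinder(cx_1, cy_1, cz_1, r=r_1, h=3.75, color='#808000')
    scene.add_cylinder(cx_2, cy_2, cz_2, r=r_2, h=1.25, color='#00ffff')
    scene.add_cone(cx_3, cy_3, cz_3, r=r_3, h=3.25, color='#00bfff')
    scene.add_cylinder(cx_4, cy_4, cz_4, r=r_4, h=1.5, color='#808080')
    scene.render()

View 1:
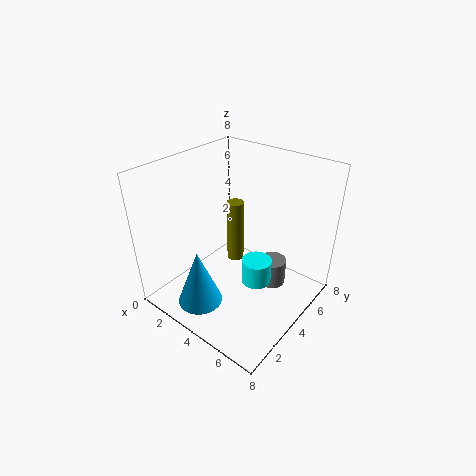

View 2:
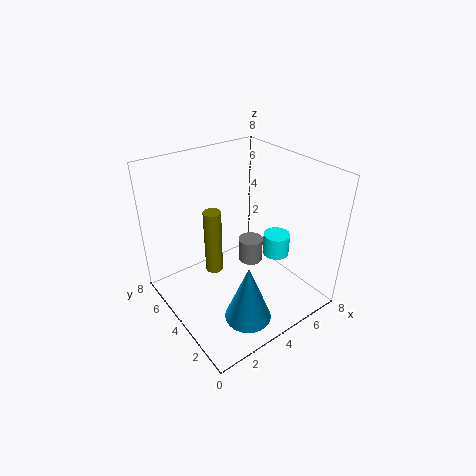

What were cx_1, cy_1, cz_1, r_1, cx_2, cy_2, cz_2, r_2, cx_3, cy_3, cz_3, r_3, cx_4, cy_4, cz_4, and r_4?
cx_1 = 3; cy_1 = 5; cz_1 = 1.75; r_1 = 0.5; cx_2 = 6; cy_2 = 3; cz_2 = 2.75; r_2 = 0.75; cx_3 = 3; cy_3 = 1.75; cz_3 = 0.5; r_3 = 1.25; cx_4 = 5.75; cy_4 = 5; cz_4 = 1.25; r_4 = 0.75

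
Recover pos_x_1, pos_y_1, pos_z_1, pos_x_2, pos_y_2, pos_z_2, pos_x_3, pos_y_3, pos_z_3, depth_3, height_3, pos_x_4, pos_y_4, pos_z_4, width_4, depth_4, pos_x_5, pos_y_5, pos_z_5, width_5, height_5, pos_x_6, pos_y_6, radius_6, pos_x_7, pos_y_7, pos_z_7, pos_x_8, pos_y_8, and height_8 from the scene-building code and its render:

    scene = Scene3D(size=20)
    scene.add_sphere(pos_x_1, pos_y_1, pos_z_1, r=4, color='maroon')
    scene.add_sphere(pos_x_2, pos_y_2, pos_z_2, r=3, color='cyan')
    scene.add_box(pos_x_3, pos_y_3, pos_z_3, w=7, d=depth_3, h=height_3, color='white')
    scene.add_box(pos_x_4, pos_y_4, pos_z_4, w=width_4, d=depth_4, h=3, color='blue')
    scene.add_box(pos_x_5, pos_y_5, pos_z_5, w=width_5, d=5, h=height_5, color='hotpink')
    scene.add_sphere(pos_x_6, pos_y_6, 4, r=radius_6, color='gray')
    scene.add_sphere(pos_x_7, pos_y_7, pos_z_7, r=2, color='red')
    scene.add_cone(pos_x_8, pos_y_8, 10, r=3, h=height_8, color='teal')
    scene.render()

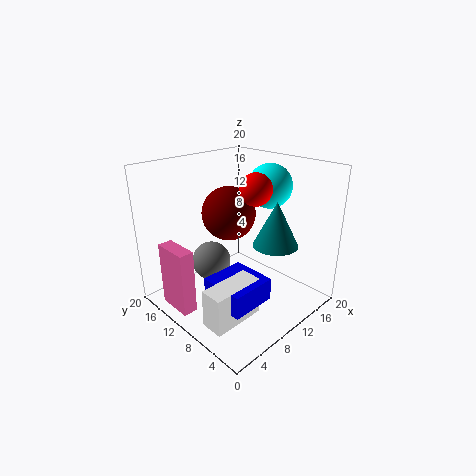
pos_x_1 = 12, pos_y_1 = 14, pos_z_1 = 12, pos_x_2 = 14, pos_y_2 = 8, pos_z_2 = 17, pos_x_3 = 1, pos_y_3 = 4, pos_z_3 = 2, depth_3 = 3, height_3 = 5, pos_x_4 = 3, pos_y_4 = 3, pos_z_4 = 4, width_4 = 6, depth_4 = 6, pos_x_5 = 1, pos_y_5 = 11, pos_z_5 = 1, width_5 = 2, height_5 = 9, pos_x_6 = 10, pos_y_6 = 16, radius_6 = 3, pos_x_7 = 9, pos_y_7 = 6, pos_z_7 = 18, pos_x_8 = 12, pos_y_8 = 5, height_8 = 6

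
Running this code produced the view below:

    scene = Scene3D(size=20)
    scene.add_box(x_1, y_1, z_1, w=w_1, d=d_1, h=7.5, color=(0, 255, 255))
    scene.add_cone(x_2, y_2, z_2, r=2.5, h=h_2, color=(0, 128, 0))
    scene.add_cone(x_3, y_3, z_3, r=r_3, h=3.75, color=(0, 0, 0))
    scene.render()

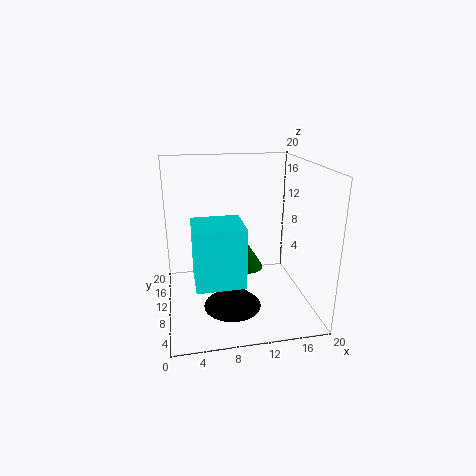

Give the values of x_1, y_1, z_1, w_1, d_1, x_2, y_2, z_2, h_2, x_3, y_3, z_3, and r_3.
x_1 = 3.5, y_1 = 2, z_1 = 6.75, w_1 = 6, d_1 = 5.5, x_2 = 11.5, y_2 = 11.5, z_2 = 4.75, h_2 = 4, x_3 = 8.75, y_3 = 7.75, z_3 = 0.75, r_3 = 4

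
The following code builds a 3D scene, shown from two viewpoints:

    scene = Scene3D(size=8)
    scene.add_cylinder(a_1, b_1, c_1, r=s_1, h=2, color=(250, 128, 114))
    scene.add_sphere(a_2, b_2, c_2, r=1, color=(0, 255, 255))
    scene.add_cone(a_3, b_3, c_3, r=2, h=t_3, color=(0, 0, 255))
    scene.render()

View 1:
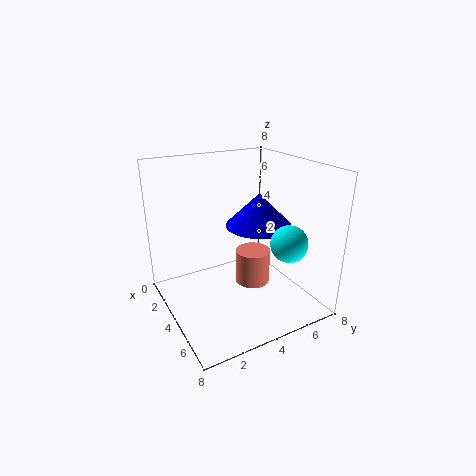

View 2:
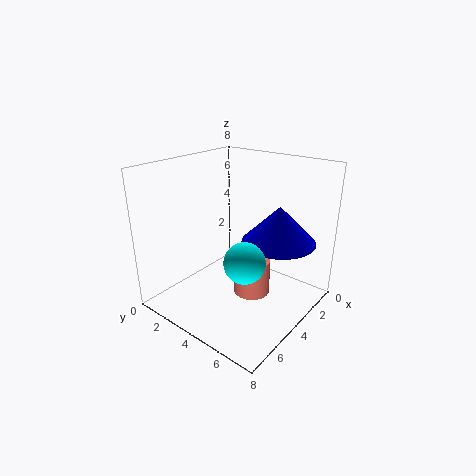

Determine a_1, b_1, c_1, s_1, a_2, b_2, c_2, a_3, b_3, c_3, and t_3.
a_1 = 4; b_1 = 5; c_1 = 1; s_1 = 1; a_2 = 6; b_2 = 6; c_2 = 4; a_3 = 3; b_3 = 6; c_3 = 4; t_3 = 2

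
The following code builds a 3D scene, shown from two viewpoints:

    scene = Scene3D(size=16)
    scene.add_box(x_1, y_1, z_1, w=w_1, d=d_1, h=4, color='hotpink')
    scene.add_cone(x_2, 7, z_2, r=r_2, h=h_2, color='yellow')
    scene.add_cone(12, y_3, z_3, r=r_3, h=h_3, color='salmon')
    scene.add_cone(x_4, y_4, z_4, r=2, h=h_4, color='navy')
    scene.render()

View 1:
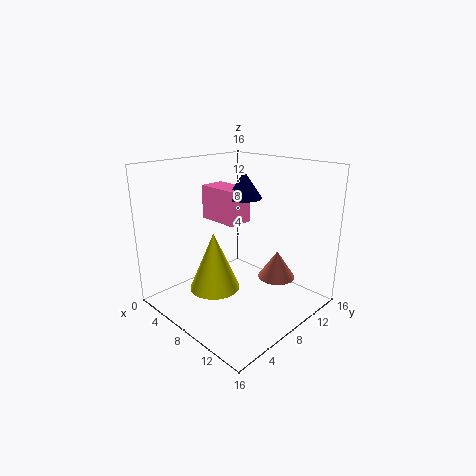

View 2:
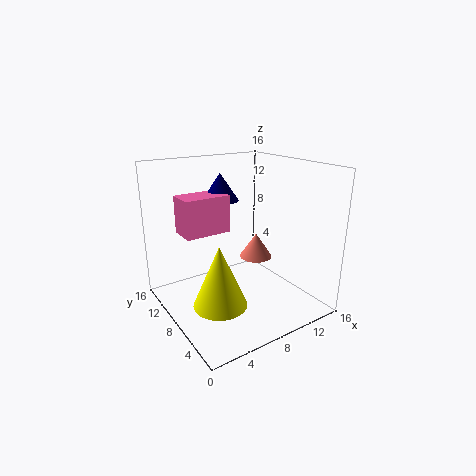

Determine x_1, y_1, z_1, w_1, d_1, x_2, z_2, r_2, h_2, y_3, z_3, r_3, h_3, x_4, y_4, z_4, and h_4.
x_1 = 2
y_1 = 8
z_1 = 9
w_1 = 5
d_1 = 3
x_2 = 5
z_2 = 1
r_2 = 3
h_2 = 7
y_3 = 10
z_3 = 4
r_3 = 2
h_3 = 3
x_4 = 7
y_4 = 10
z_4 = 12
h_4 = 3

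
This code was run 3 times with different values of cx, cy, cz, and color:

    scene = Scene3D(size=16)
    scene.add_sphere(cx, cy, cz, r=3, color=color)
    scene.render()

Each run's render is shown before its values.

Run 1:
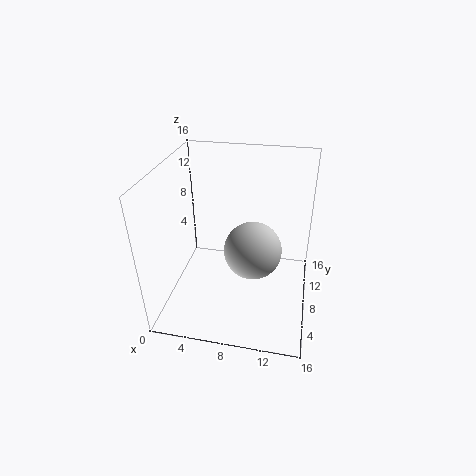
cx = 10
cy = 6
cz = 8
color = 'lightgray'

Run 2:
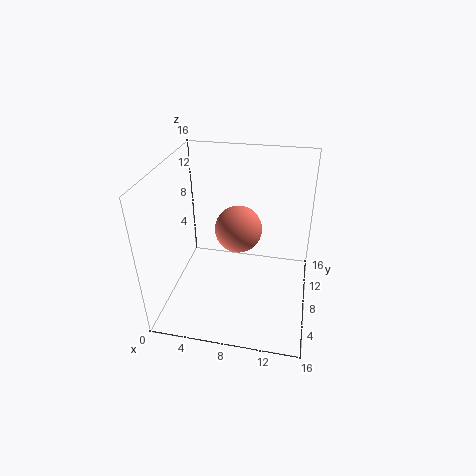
cx = 7
cy = 13
cz = 6
color = 'salmon'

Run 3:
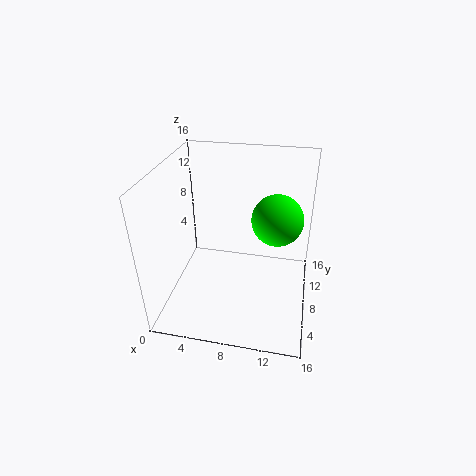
cx = 12
cy = 11
cz = 9
color = 'lime'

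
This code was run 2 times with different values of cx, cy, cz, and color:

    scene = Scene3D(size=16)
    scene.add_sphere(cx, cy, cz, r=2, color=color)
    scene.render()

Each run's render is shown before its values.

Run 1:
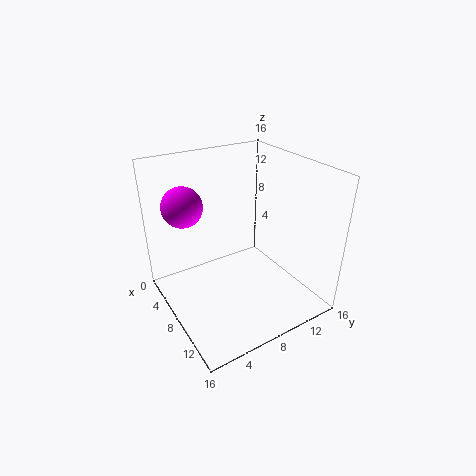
cx = 7.5, cy = 2, cz = 13, color = 'magenta'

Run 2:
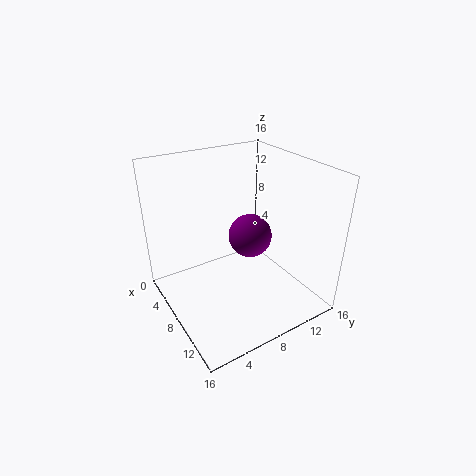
cx = 12.5, cy = 6.5, cz = 11, color = 'purple'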